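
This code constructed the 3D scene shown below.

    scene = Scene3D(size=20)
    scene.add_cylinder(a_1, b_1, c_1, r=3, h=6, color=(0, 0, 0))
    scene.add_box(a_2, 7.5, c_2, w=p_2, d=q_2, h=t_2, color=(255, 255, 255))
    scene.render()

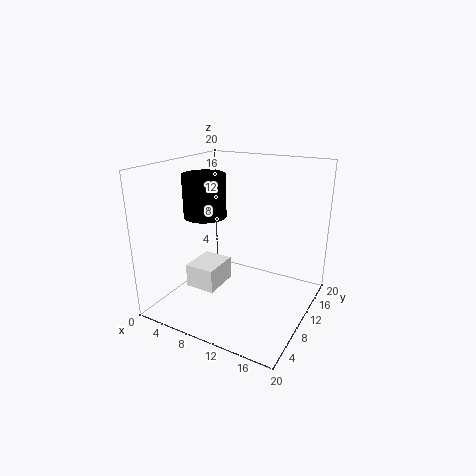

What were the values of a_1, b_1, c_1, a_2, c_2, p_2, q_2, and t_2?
a_1 = 5
b_1 = 9.5
c_1 = 12.5
a_2 = 2.5
c_2 = 1.5
p_2 = 4.5
q_2 = 5.5
t_2 = 3.5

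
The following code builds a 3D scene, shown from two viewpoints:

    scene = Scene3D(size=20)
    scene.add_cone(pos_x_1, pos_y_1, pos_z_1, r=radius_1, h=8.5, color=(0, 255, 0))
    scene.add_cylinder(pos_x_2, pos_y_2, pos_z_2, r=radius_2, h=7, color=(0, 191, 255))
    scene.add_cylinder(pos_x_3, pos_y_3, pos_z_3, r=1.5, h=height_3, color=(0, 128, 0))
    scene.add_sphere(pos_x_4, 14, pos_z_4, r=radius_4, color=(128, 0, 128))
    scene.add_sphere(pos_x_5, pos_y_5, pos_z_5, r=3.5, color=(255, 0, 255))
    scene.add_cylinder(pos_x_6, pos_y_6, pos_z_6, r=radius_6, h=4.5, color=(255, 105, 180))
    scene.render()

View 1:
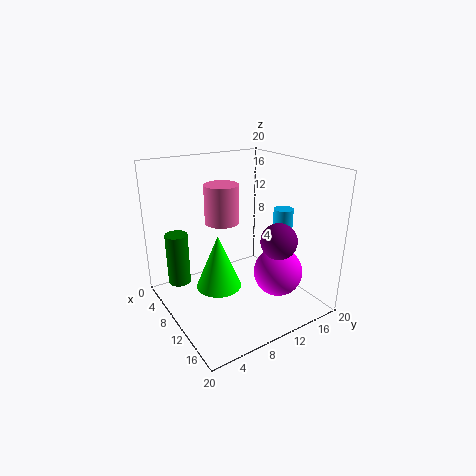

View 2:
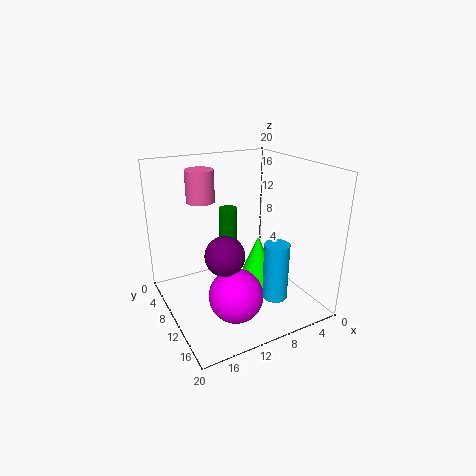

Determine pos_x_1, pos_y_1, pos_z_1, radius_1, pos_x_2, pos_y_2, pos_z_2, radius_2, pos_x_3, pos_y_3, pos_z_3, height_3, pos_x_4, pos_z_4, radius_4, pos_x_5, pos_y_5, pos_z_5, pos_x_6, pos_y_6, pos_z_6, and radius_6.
pos_x_1 = 6; pos_y_1 = 9; pos_z_1 = 0.5; radius_1 = 3.5; pos_x_2 = 9.5; pos_y_2 = 18.5; pos_z_2 = 5.5; radius_2 = 1.5; pos_x_3 = 7.5; pos_y_3 = 2; pos_z_3 = 4.5; height_3 = 7; pos_x_4 = 14; pos_z_4 = 10; radius_4 = 2.5; pos_x_5 = 13; pos_y_5 = 15; pos_z_5 = 4.5; pos_x_6 = 13.5; pos_y_6 = 5.5; pos_z_6 = 14.5; radius_6 = 2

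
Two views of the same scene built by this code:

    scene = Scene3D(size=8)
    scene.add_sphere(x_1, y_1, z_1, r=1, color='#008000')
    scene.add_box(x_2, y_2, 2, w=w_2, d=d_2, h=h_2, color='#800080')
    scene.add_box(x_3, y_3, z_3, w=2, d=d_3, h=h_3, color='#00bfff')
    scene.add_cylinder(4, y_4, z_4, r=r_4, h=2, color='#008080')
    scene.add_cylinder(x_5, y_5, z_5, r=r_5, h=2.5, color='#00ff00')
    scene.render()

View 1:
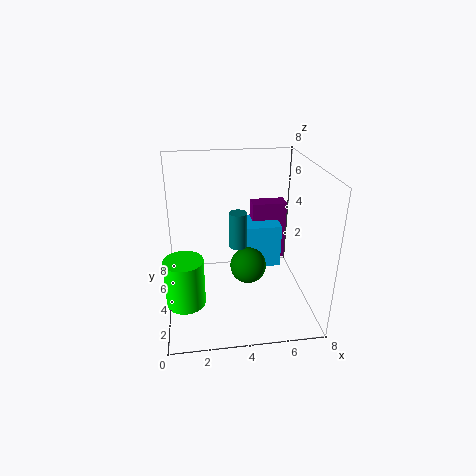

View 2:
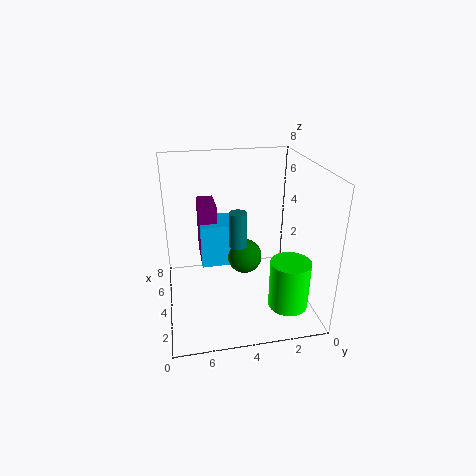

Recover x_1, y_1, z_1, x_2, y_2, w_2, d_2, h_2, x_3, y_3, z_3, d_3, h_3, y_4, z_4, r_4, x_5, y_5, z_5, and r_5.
x_1 = 4.5, y_1 = 3.5, z_1 = 2.5, x_2 = 5, y_2 = 5, w_2 = 2, d_2 = 1, h_2 = 3.5, x_3 = 4.5, y_3 = 4, z_3 = 2, d_3 = 2, h_3 = 2.5, y_4 = 4, z_4 = 3.5, r_4 = 0.5, x_5 = 1, y_5 = 2, z_5 = 1.5, r_5 = 1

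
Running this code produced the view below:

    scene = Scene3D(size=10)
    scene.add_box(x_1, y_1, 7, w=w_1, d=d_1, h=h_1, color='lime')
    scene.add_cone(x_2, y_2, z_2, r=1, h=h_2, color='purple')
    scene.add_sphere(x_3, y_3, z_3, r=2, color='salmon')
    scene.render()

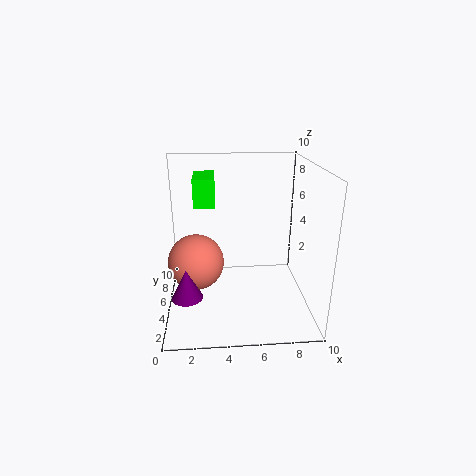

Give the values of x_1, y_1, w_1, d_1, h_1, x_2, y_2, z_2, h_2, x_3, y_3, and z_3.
x_1 = 2, y_1 = 5.5, w_1 = 1.5, d_1 = 3, h_1 = 2, x_2 = 1.5, y_2 = 2.5, z_2 = 2, h_2 = 2, x_3 = 2, y_3 = 5.5, z_3 = 3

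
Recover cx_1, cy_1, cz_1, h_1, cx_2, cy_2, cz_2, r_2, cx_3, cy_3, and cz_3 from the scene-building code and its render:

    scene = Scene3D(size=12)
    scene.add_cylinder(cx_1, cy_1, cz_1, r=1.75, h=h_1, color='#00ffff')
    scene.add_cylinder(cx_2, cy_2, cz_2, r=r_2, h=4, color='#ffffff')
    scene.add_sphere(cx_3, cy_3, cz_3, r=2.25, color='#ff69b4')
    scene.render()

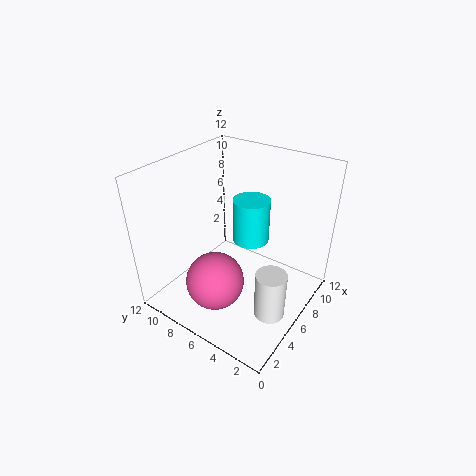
cx_1 = 10; cy_1 = 7.25; cz_1 = 3.25; h_1 = 4.25; cx_2 = 4.75; cy_2 = 2; cz_2 = 0.75; r_2 = 1.25; cx_3 = 2.5; cy_3 = 5.75; cz_3 = 4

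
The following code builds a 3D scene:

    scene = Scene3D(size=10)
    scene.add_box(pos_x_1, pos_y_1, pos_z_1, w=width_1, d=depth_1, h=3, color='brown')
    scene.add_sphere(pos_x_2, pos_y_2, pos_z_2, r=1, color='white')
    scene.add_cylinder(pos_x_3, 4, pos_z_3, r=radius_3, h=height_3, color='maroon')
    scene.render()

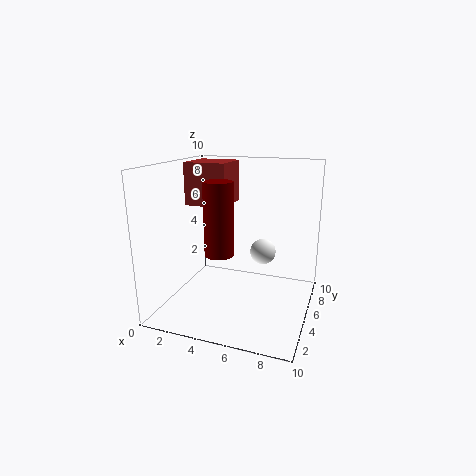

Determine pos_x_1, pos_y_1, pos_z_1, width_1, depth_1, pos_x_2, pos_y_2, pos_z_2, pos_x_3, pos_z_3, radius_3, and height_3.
pos_x_1 = 1, pos_y_1 = 5, pos_z_1 = 7, width_1 = 3, depth_1 = 3, pos_x_2 = 6, pos_y_2 = 8, pos_z_2 = 3, pos_x_3 = 4, pos_z_3 = 4, radius_3 = 1, height_3 = 5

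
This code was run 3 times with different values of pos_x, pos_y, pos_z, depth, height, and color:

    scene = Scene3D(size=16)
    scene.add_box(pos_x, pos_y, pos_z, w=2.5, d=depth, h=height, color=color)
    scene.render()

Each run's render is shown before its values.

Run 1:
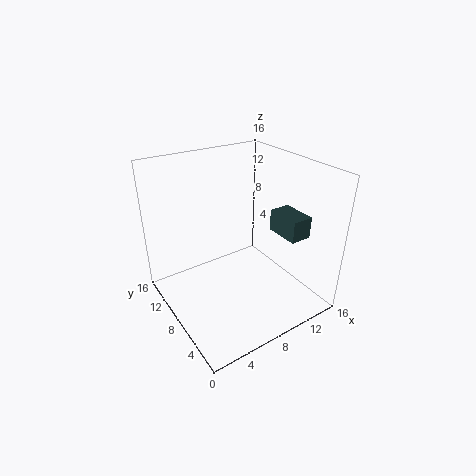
pos_x = 12.5; pos_y = 4; pos_z = 7.75; depth = 4; height = 2.5; color = 'darkslategray'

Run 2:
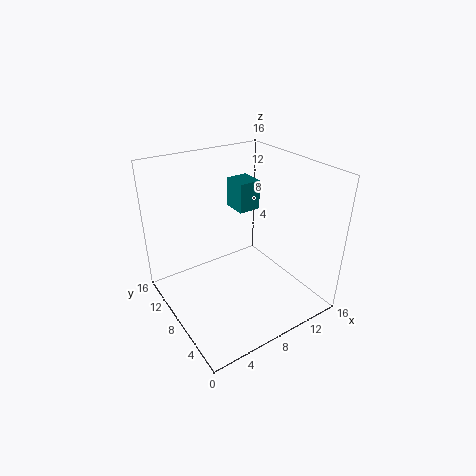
pos_x = 8.5; pos_y = 8.25; pos_z = 10.75; depth = 2.75; height = 3.25; color = 'teal'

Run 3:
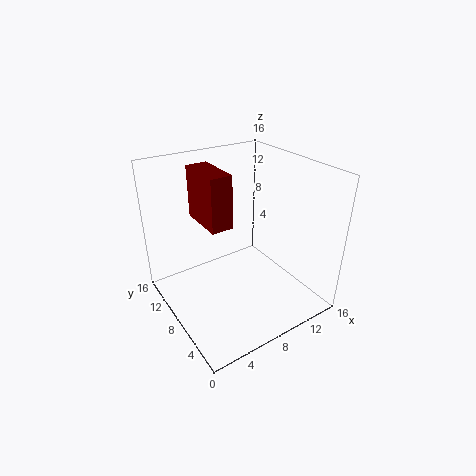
pos_x = 5; pos_y = 8.25; pos_z = 9.25; depth = 5.5; height = 6; color = 'maroon'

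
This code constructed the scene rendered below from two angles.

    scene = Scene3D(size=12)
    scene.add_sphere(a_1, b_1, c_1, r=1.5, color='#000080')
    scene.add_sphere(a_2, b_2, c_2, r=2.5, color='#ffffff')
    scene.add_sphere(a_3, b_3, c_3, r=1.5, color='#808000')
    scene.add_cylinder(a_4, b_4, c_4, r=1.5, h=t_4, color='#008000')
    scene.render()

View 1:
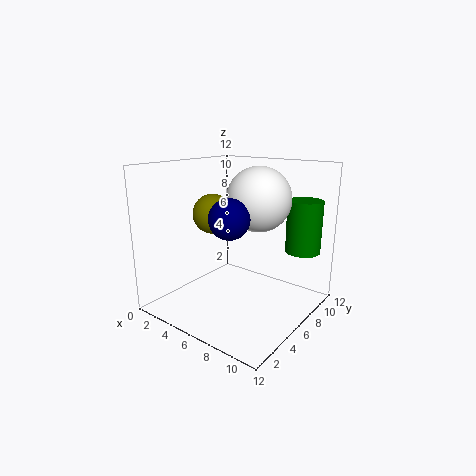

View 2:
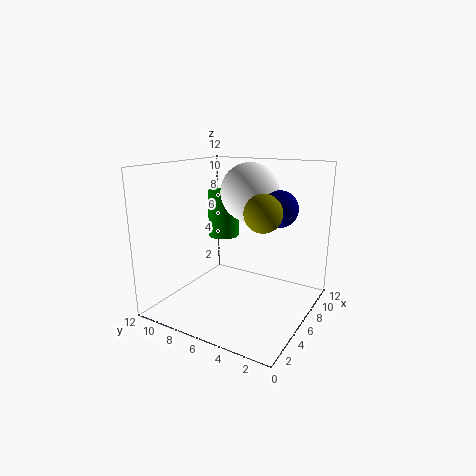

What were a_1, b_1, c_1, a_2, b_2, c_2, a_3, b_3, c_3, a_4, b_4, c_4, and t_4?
a_1 = 7.5
b_1 = 3
c_1 = 8.5
a_2 = 8
b_2 = 6
c_2 = 9.5
a_3 = 5.5
b_3 = 3.5
c_3 = 8.5
a_4 = 10
b_4 = 10
c_4 = 4.5
t_4 = 4.5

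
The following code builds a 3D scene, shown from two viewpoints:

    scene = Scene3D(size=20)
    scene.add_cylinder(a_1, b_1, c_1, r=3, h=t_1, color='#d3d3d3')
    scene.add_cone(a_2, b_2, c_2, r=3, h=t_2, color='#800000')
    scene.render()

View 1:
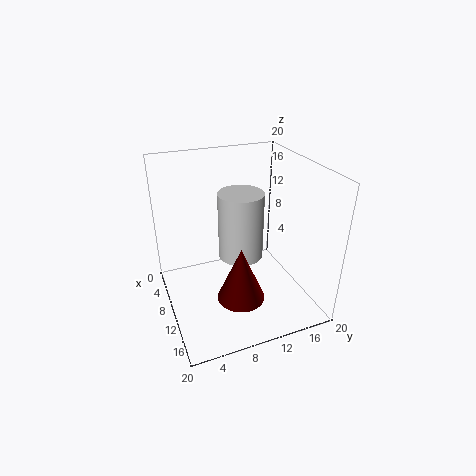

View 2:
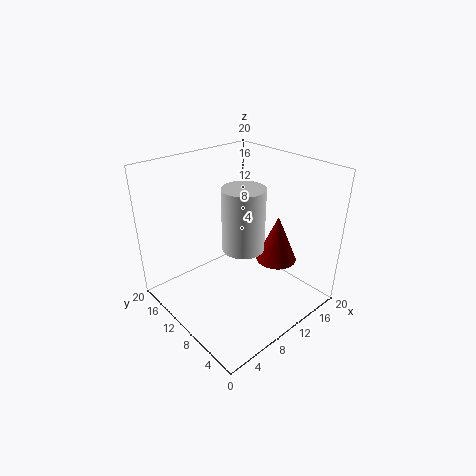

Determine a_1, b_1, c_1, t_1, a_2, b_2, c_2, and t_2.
a_1 = 11, b_1 = 10, c_1 = 8, t_1 = 9, a_2 = 16, b_2 = 8, c_2 = 5, t_2 = 7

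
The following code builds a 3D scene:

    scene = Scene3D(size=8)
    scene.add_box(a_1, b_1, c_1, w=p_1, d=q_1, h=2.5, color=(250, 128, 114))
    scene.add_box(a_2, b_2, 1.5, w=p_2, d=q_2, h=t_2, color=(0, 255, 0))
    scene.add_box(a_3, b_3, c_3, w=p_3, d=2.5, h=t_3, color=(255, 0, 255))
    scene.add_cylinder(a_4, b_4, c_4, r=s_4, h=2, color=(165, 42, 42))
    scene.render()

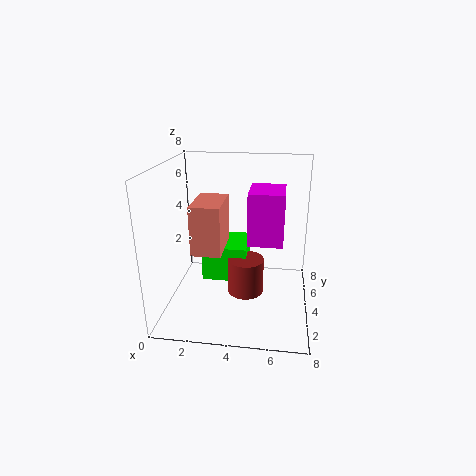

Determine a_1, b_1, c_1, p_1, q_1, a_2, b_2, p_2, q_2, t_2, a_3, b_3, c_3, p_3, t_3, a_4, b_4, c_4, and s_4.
a_1 = 2, b_1 = 1.5, c_1 = 4, p_1 = 1.5, q_1 = 2.5, a_2 = 2, b_2 = 3.5, p_2 = 2.5, q_2 = 2.5, t_2 = 2, a_3 = 4.5, b_3 = 4, c_3 = 3.5, p_3 = 2, t_3 = 3, a_4 = 4.5, b_4 = 3.5, c_4 = 1, s_4 = 1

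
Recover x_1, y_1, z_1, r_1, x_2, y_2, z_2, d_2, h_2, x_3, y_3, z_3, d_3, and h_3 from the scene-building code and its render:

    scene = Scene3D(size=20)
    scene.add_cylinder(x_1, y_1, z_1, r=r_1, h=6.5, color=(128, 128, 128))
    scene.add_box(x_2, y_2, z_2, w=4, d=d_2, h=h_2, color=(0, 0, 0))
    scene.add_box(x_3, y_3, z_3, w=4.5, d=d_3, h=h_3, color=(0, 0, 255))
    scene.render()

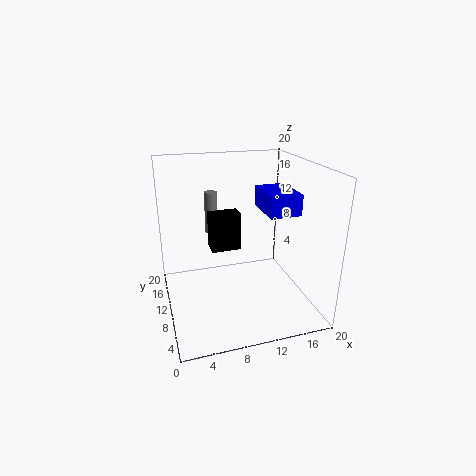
x_1 = 8, y_1 = 18, z_1 = 8, r_1 = 1, x_2 = 6, y_2 = 8.5, z_2 = 9, d_2 = 2.5, h_2 = 5, x_3 = 14, y_3 = 8, z_3 = 13, d_3 = 6.5, h_3 = 3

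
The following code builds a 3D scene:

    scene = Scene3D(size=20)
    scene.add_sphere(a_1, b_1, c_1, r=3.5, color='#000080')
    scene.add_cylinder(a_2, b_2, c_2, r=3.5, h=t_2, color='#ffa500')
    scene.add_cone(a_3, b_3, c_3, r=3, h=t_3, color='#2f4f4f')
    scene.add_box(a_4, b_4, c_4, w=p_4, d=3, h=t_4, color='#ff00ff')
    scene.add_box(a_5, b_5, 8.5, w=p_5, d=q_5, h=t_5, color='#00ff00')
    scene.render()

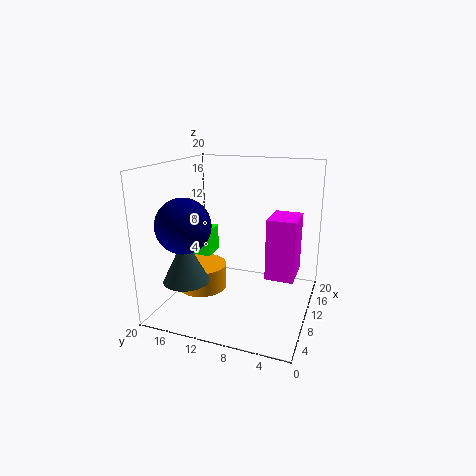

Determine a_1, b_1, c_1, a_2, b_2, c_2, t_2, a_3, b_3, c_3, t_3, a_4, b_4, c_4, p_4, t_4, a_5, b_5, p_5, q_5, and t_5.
a_1 = 4
b_1 = 15
c_1 = 13
a_2 = 8.5
b_2 = 15
c_2 = 2.5
t_2 = 3.5
a_3 = 4
b_3 = 15
c_3 = 5.5
t_3 = 6
a_4 = 0.5
b_4 = 0.5
c_4 = 9.5
p_4 = 4
t_4 = 6.5
a_5 = 6
b_5 = 12.5
p_5 = 3
q_5 = 3
t_5 = 3.5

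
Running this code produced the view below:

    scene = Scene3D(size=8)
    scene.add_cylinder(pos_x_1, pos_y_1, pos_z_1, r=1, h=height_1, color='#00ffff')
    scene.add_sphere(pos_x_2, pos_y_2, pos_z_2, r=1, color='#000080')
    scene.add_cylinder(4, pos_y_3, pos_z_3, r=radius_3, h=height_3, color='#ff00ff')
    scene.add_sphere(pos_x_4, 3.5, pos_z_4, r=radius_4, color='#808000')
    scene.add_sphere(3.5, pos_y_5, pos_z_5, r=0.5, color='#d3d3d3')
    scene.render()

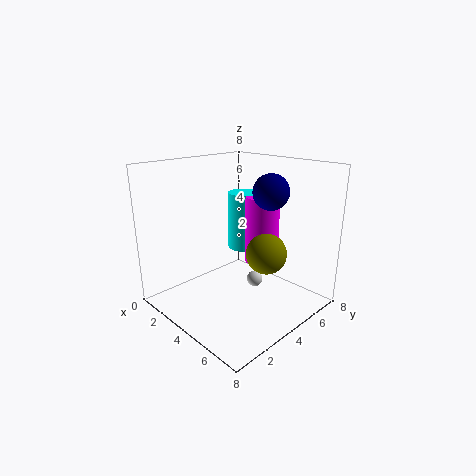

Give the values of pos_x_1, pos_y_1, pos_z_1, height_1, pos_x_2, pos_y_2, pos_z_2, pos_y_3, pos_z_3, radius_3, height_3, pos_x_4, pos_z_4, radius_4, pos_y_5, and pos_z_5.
pos_x_1 = 2.5; pos_y_1 = 6; pos_z_1 = 2.5; height_1 = 3.5; pos_x_2 = 5; pos_y_2 = 5.5; pos_z_2 = 6.5; pos_y_3 = 6; pos_z_3 = 2; radius_3 = 1; height_3 = 4; pos_x_4 = 6.5; pos_z_4 = 4; radius_4 = 1; pos_y_5 = 6; pos_z_5 = 0.5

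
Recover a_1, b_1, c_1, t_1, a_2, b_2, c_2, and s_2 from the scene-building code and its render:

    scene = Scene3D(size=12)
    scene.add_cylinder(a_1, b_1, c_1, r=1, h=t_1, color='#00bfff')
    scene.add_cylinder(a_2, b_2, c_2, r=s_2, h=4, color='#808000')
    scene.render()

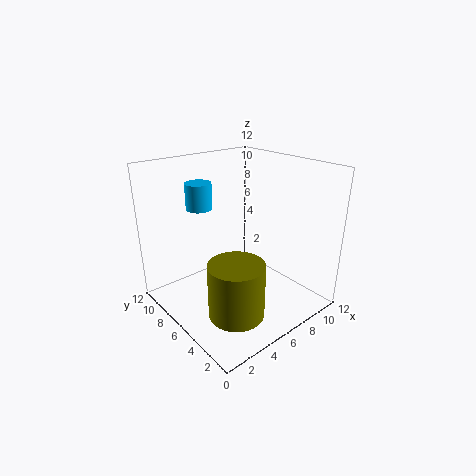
a_1 = 3; b_1 = 7; c_1 = 9; t_1 = 2; a_2 = 2.5; b_2 = 2; c_2 = 2.5; s_2 = 2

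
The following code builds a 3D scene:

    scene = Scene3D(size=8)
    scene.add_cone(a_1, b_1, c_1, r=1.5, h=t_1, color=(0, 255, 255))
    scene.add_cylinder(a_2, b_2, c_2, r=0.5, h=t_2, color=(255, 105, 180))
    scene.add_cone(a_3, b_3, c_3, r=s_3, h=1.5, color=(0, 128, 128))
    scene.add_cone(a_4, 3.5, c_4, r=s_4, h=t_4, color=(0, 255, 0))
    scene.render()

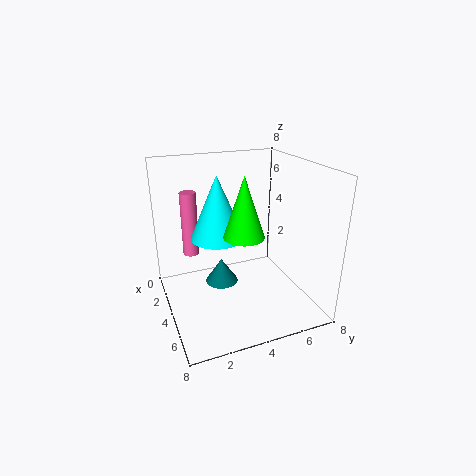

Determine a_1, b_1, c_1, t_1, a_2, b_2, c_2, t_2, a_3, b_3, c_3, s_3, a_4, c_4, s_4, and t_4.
a_1 = 3.5; b_1 = 3; c_1 = 4; t_1 = 3.5; a_2 = 1; b_2 = 2; c_2 = 2; t_2 = 4; a_3 = 2.5; b_3 = 3.5; c_3 = 0.5; s_3 = 1; a_4 = 6; c_4 = 5; s_4 = 1; t_4 = 3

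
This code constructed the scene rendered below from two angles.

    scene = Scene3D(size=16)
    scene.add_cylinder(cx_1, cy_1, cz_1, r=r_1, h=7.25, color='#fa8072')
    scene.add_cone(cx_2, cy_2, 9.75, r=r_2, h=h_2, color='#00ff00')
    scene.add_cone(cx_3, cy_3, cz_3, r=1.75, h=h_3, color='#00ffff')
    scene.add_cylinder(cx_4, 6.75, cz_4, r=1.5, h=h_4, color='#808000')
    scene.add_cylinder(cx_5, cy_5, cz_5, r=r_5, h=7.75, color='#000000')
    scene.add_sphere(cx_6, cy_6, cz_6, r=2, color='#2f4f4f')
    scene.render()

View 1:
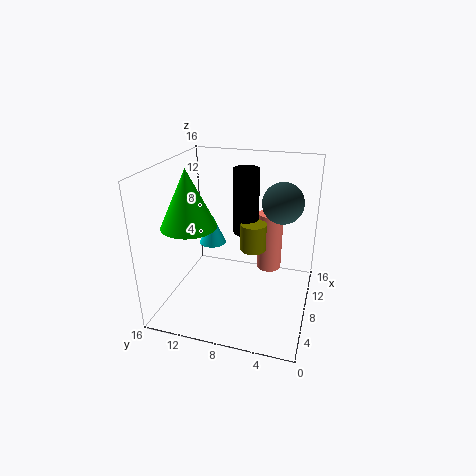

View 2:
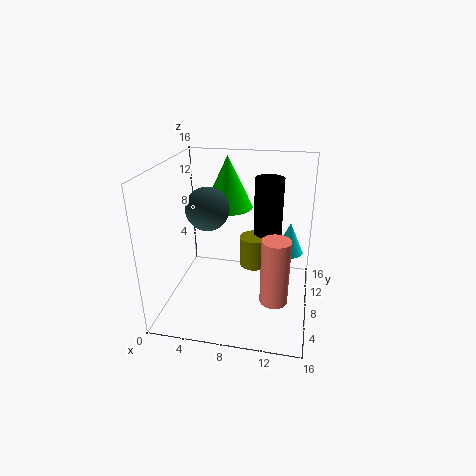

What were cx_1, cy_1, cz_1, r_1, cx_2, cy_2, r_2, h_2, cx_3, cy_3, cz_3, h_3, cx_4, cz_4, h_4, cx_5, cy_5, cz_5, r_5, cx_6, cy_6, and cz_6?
cx_1 = 12.5; cy_1 = 5.25; cz_1 = 2.25; r_1 = 1.5; cx_2 = 5.75; cy_2 = 12.75; r_2 = 3; h_2 = 6.25; cx_3 = 13.5; cy_3 = 13.25; cz_3 = 4; h_3 = 4; cx_4 = 10; cz_4 = 5.75; h_4 = 3.25; cx_5 = 11.25; cy_5 = 8; cz_5 = 7.25; r_5 = 1.5; cx_6 = 6.25; cy_6 = 3; cz_6 = 13.25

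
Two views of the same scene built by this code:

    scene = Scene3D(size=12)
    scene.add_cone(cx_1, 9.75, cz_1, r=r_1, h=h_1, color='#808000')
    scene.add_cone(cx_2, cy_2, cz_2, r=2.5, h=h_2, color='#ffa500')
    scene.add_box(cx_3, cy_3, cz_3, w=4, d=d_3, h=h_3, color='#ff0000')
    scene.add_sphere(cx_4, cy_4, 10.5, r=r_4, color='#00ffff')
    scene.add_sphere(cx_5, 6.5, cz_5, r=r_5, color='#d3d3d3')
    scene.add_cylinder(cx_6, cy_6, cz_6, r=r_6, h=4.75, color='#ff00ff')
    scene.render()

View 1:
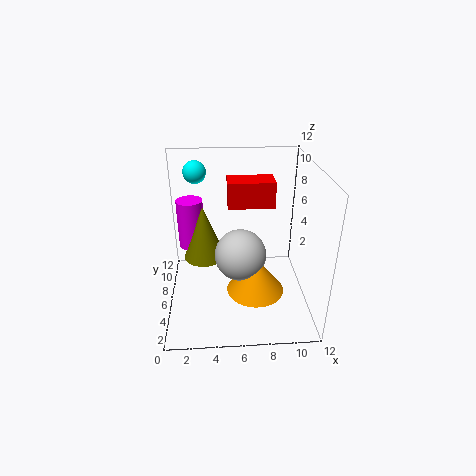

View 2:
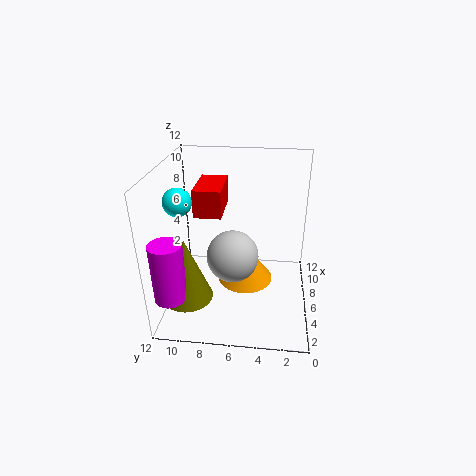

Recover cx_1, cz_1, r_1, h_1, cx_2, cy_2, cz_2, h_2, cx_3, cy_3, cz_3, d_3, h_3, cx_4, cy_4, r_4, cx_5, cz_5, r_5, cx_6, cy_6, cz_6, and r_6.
cx_1 = 3
cz_1 = 2
r_1 = 2
h_1 = 5.25
cx_2 = 7.5
cy_2 = 5.5
cz_2 = 1
h_2 = 3.25
cx_3 = 5.25
cy_3 = 7.25
cz_3 = 8
d_3 = 2.25
h_3 = 2.25
cx_4 = 2.5
cy_4 = 9.75
r_4 = 1
cx_5 = 6.25
cz_5 = 4
r_5 = 2.25
cx_6 = 1.75
cy_6 = 10.75
cz_6 = 2.75
r_6 = 1.25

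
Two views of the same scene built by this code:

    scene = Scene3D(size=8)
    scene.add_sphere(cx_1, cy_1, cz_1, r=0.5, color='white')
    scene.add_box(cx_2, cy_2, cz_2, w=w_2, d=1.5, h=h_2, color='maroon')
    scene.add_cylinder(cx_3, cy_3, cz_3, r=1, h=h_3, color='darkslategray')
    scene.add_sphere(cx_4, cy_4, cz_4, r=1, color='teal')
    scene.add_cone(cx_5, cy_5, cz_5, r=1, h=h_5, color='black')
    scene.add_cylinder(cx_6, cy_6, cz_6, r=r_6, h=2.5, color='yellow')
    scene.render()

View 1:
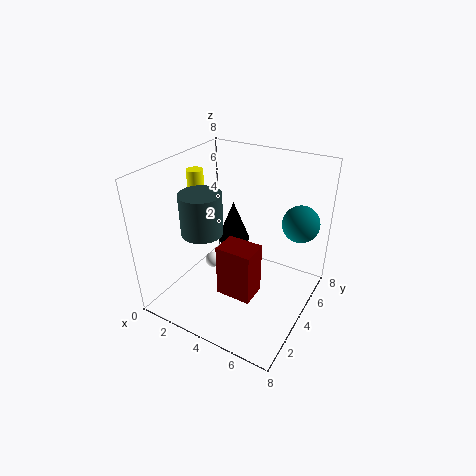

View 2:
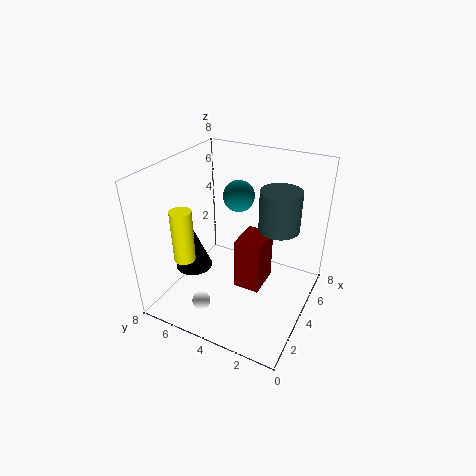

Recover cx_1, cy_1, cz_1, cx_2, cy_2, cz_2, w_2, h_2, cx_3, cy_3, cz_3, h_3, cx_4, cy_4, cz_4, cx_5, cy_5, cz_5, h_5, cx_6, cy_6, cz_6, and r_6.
cx_1 = 1.5, cy_1 = 5, cz_1 = 1, cx_2 = 3.5, cy_2 = 2.5, cz_2 = 1, w_2 = 2, h_2 = 3, cx_3 = 3.5, cy_3 = 1.5, cz_3 = 5.5, h_3 = 2, cx_4 = 7, cy_4 = 5.5, cz_4 = 5, cx_5 = 2.5, cy_5 = 6, cz_5 = 2.5, h_5 = 2.5, cx_6 = 0.5, cy_6 = 5, cz_6 = 4.5, r_6 = 0.5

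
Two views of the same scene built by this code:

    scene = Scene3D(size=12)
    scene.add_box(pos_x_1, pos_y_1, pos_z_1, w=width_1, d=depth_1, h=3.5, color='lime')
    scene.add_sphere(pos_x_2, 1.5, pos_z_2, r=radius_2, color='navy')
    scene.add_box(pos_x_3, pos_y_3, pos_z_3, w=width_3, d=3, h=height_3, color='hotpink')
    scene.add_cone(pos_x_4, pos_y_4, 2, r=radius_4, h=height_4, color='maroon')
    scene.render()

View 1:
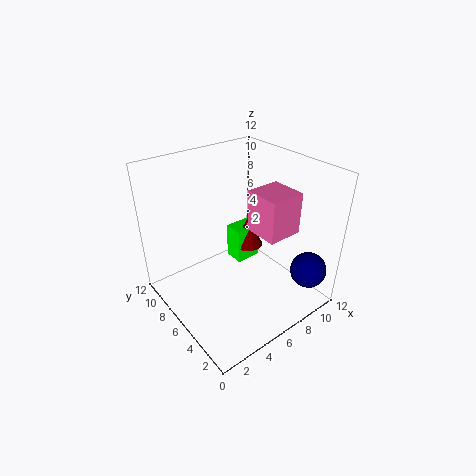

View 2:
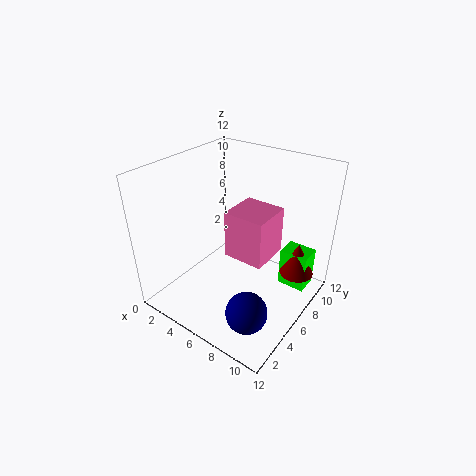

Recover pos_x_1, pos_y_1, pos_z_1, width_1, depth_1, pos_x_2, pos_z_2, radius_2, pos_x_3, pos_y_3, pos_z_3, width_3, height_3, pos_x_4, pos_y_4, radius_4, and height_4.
pos_x_1 = 8.5; pos_y_1 = 9; pos_z_1 = 0.5; width_1 = 2.5; depth_1 = 2; pos_x_2 = 10; pos_z_2 = 3.5; radius_2 = 1.5; pos_x_3 = 7; pos_y_3 = 3; pos_z_3 = 6.5; width_3 = 3; height_3 = 3.5; pos_x_4 = 10; pos_y_4 = 9.5; radius_4 = 1.5; height_4 = 3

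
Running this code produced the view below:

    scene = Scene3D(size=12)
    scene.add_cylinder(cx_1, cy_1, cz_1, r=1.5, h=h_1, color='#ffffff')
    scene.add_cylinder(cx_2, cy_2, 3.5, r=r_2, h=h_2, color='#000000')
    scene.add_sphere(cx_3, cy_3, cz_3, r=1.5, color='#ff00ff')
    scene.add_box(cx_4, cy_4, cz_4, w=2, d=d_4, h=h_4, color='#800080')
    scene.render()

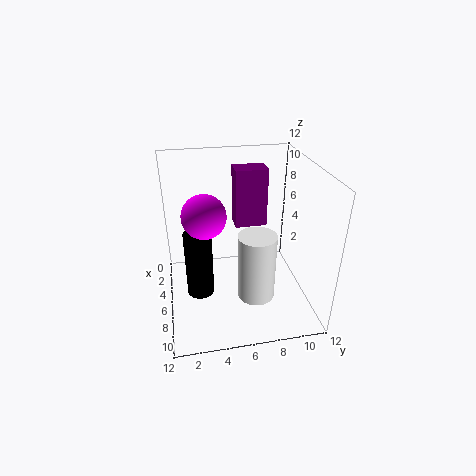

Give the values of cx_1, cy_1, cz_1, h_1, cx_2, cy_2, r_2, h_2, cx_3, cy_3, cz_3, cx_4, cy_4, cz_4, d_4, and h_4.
cx_1 = 8.5; cy_1 = 7; cz_1 = 2; h_1 = 5.5; cx_2 = 9; cy_2 = 2.5; r_2 = 1; h_2 = 5; cx_3 = 9.5; cy_3 = 3; cz_3 = 10; cx_4 = 0.5; cy_4 = 6.5; cz_4 = 5; d_4 = 3; h_4 = 5.5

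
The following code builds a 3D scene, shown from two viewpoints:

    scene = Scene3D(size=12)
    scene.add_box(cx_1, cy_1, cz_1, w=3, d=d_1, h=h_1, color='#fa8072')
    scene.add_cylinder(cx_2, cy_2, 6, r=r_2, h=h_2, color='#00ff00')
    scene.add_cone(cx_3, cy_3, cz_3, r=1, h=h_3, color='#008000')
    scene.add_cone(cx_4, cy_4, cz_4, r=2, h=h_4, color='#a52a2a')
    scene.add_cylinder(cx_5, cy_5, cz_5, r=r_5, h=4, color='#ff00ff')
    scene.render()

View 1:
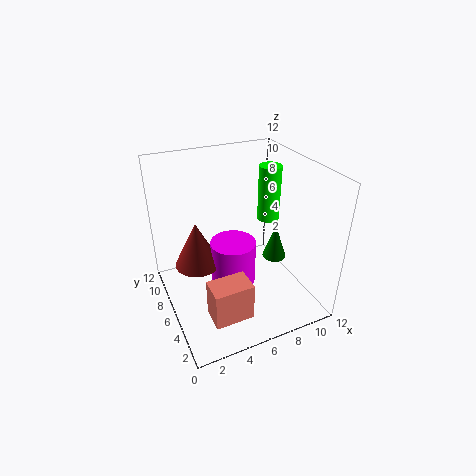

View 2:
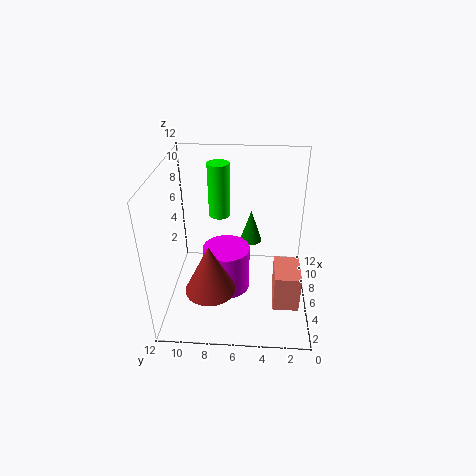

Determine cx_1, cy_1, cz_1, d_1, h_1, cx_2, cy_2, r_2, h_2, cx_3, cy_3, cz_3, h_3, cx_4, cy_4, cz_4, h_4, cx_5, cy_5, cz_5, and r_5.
cx_1 = 2; cy_1 = 1; cz_1 = 2; d_1 = 2; h_1 = 3; cx_2 = 10; cy_2 = 8; r_2 = 1; h_2 = 5; cx_3 = 9; cy_3 = 5; cz_3 = 4; h_3 = 3; cx_4 = 3; cy_4 = 8; cz_4 = 3; h_4 = 4; cx_5 = 6; cy_5 = 7; cz_5 = 1; r_5 = 2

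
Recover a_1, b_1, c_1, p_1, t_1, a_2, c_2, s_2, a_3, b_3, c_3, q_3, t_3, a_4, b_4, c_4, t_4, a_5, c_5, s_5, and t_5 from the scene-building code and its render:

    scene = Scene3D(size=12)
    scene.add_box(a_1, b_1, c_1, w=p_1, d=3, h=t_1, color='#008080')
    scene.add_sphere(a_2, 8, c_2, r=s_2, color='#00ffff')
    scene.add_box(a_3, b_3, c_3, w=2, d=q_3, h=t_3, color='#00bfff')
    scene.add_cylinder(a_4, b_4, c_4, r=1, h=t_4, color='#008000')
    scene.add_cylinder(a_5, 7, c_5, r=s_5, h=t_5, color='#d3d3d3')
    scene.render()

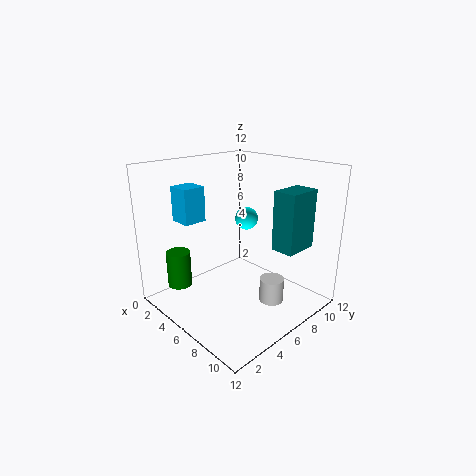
a_1 = 8
b_1 = 8
c_1 = 5
p_1 = 2
t_1 = 5
a_2 = 5
c_2 = 7
s_2 = 1
a_3 = 1
b_3 = 3
c_3 = 7
q_3 = 2
t_3 = 3
a_4 = 3
b_4 = 2
c_4 = 2
t_4 = 3
a_5 = 9
c_5 = 1
s_5 = 1
t_5 = 2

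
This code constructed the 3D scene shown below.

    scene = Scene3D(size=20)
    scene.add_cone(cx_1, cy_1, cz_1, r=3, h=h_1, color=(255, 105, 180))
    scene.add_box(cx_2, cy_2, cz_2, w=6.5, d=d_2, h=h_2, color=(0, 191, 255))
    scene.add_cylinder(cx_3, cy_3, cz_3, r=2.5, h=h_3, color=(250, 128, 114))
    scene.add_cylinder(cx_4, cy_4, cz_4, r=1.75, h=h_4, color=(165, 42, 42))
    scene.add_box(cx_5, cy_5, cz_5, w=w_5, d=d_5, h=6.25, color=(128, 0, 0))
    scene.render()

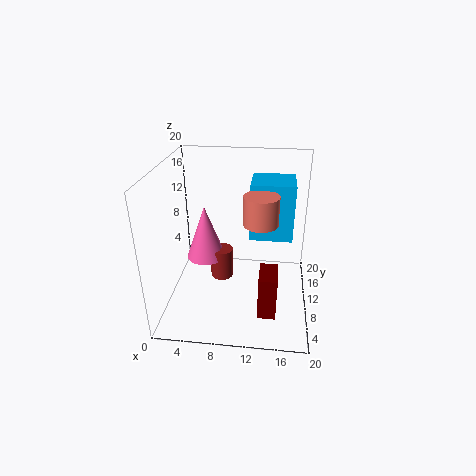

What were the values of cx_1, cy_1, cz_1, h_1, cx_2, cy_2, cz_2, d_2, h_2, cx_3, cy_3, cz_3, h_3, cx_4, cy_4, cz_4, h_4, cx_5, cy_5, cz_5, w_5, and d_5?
cx_1 = 4.5
cy_1 = 13.75
cz_1 = 4.5
h_1 = 8.25
cx_2 = 11.25
cy_2 = 14
cz_2 = 7.5
d_2 = 6
h_2 = 8.75
cx_3 = 13
cy_3 = 12
cz_3 = 11.25
h_3 = 4.25
cx_4 = 7
cy_4 = 13.5
cz_4 = 1.25
h_4 = 4.75
cx_5 = 13.25
cy_5 = 4.75
cz_5 = 0.5
w_5 = 2.5
d_5 = 4.25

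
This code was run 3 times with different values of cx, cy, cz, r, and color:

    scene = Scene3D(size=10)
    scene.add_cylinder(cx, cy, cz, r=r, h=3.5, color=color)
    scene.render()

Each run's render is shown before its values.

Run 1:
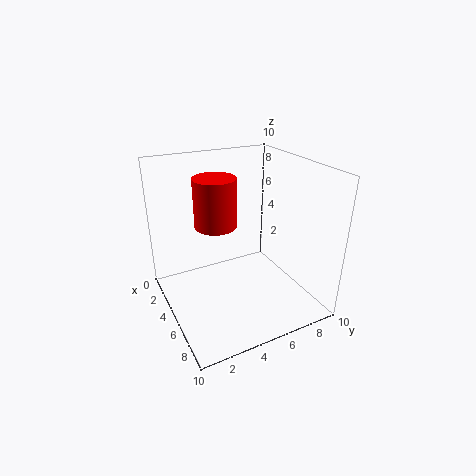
cx = 3.5, cy = 4, cz = 5.5, r = 1.5, color = 'red'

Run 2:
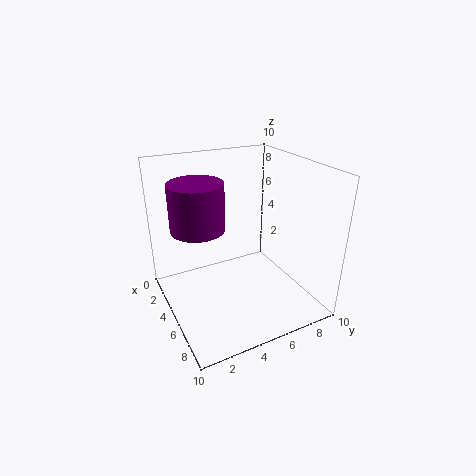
cx = 2.5, cy = 3, cz = 5, r = 2, color = 'purple'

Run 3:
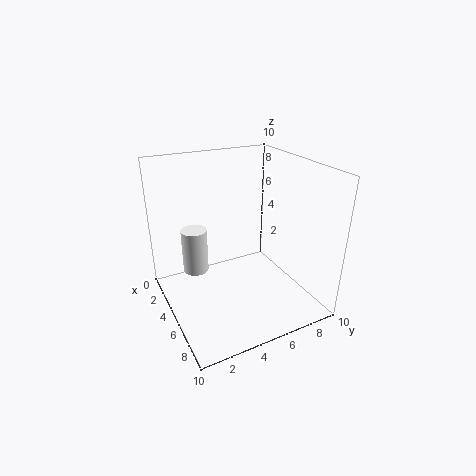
cx = 1.5, cy = 3, cz = 1, r = 1, color = 'white'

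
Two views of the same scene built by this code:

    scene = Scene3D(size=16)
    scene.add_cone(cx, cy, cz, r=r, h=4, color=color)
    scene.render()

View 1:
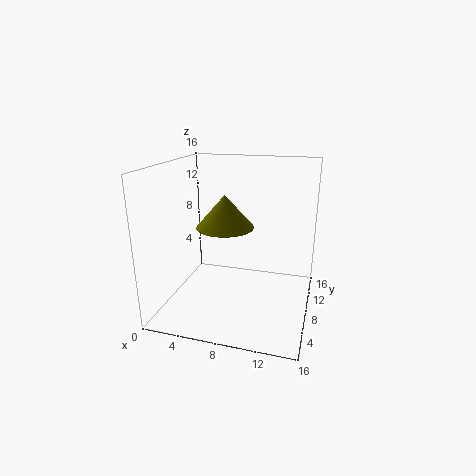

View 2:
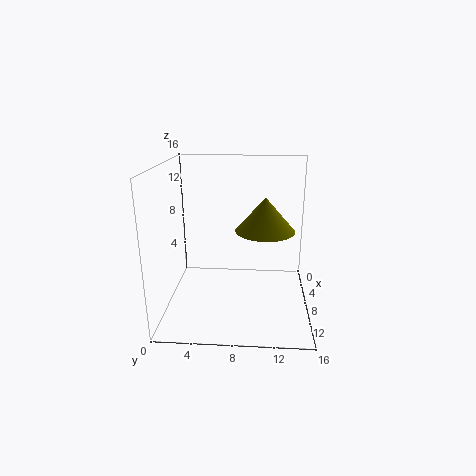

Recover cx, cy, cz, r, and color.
cx = 5.5, cy = 11, cz = 8, r = 3.5, color = 'olive'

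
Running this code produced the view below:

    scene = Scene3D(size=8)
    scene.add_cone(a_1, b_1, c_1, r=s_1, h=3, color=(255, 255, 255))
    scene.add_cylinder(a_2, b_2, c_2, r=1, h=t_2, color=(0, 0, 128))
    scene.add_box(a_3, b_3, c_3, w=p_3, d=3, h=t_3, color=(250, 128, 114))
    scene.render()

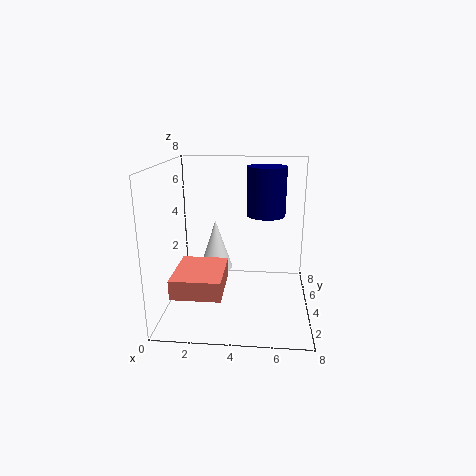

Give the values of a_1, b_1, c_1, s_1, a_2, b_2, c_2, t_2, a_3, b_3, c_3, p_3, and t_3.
a_1 = 2.5, b_1 = 5.5, c_1 = 1.5, s_1 = 1, a_2 = 5.5, b_2 = 3.5, c_2 = 5.5, t_2 = 2.5, a_3 = 1, b_3 = 0.5, c_3 = 2, p_3 = 2.5, t_3 = 1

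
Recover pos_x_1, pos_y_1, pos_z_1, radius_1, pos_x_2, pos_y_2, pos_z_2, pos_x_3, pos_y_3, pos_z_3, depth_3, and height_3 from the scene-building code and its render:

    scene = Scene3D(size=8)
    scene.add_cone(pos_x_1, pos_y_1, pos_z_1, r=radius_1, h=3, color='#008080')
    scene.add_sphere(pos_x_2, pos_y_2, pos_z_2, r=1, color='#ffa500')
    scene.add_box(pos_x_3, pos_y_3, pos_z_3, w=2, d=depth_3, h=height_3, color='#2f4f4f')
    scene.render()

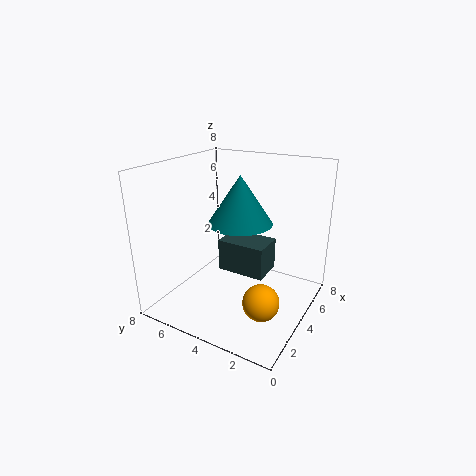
pos_x_1 = 6; pos_y_1 = 5; pos_z_1 = 4; radius_1 = 2; pos_x_2 = 3; pos_y_2 = 2; pos_z_2 = 1; pos_x_3 = 5; pos_y_3 = 3; pos_z_3 = 1; depth_3 = 3; height_3 = 2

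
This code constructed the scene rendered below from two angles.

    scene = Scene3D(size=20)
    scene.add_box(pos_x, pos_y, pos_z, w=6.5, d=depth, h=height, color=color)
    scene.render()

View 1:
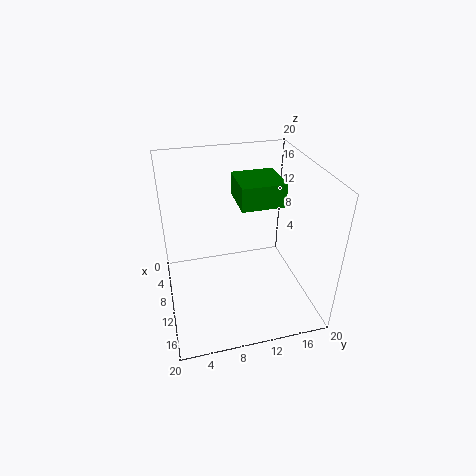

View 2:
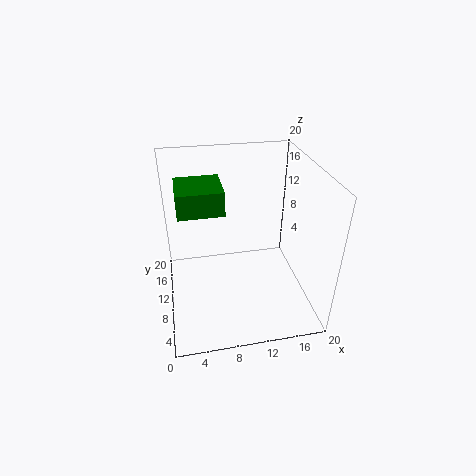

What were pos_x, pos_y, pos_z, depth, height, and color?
pos_x = 2
pos_y = 11
pos_z = 13
depth = 6.5
height = 3.5
color = 'green'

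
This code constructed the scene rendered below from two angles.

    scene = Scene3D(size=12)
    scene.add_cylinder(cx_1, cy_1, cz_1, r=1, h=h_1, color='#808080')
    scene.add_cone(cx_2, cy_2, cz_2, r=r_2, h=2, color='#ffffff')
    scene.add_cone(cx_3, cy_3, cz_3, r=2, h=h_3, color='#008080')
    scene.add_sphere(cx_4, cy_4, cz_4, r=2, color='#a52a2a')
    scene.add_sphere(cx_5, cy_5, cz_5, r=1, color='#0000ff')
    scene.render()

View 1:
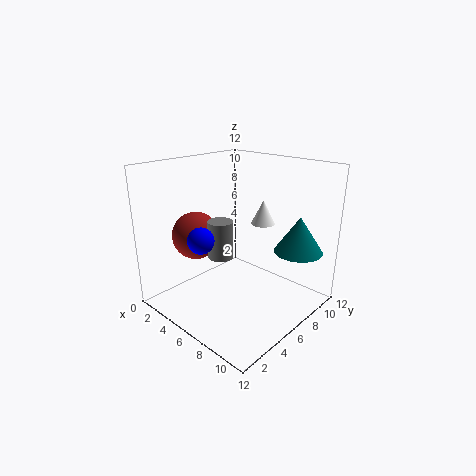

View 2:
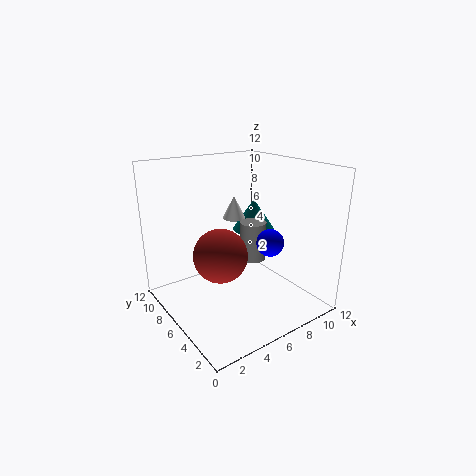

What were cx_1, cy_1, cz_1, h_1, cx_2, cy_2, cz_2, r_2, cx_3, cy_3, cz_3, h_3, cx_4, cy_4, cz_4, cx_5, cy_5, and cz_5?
cx_1 = 6; cy_1 = 4; cz_1 = 5; h_1 = 3; cx_2 = 7; cy_2 = 8; cz_2 = 7; r_2 = 1; cx_3 = 10; cy_3 = 9; cz_3 = 5; h_3 = 3; cx_4 = 3; cy_4 = 4; cz_4 = 6; cx_5 = 6; cy_5 = 2; cz_5 = 7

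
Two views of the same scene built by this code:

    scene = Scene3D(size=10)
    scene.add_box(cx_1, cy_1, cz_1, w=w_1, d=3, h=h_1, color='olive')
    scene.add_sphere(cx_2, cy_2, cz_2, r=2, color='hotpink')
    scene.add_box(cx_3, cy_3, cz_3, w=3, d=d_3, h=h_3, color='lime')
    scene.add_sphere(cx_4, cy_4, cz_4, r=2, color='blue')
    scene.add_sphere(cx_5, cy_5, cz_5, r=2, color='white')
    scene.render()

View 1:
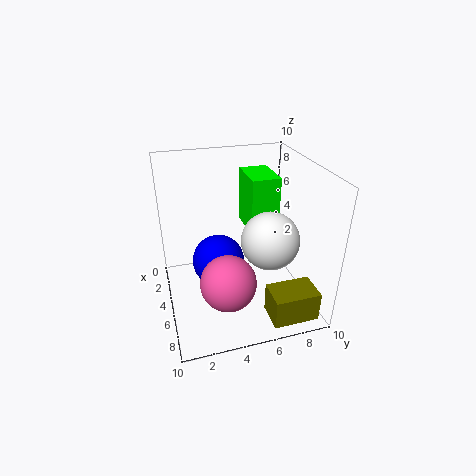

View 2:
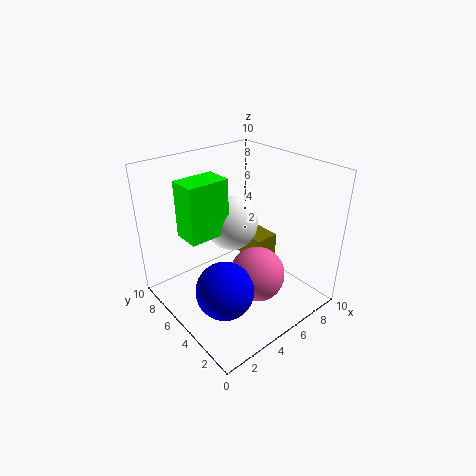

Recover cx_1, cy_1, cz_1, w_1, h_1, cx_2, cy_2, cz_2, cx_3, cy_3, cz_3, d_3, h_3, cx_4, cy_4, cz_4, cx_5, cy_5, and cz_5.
cx_1 = 8
cy_1 = 6
cz_1 = 1
w_1 = 2
h_1 = 2
cx_2 = 6
cy_2 = 4
cz_2 = 2
cx_3 = 2
cy_3 = 6
cz_3 = 5
d_3 = 2
h_3 = 4
cx_4 = 3
cy_4 = 4
cz_4 = 2
cx_5 = 6
cy_5 = 7
cz_5 = 5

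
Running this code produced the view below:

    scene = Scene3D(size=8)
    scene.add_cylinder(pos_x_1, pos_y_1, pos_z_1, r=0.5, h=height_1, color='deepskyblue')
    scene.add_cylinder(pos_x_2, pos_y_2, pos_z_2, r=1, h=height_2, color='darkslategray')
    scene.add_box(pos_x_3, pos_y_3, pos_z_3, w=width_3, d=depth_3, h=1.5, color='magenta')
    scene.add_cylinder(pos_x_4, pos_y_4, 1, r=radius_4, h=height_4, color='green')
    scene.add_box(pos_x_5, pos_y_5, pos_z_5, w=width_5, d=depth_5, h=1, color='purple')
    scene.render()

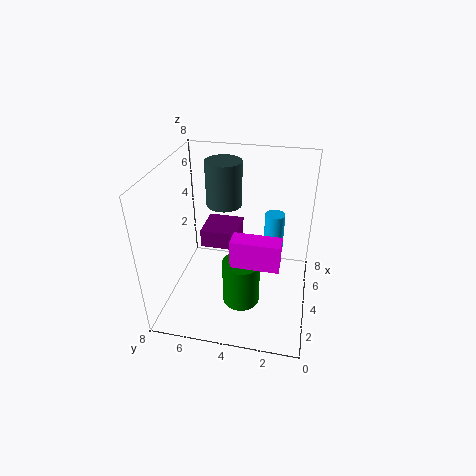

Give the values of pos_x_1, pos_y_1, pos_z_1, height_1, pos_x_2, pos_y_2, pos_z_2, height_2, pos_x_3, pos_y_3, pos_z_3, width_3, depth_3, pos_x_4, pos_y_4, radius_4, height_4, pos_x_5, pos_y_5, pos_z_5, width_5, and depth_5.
pos_x_1 = 3.5; pos_y_1 = 2; pos_z_1 = 4; height_1 = 2; pos_x_2 = 5; pos_y_2 = 5; pos_z_2 = 5.5; height_2 = 2.5; pos_x_3 = 2; pos_y_3 = 1.5; pos_z_3 = 3.5; width_3 = 1; depth_3 = 2.5; pos_x_4 = 2.5; pos_y_4 = 3.5; radius_4 = 1; height_4 = 2.5; pos_x_5 = 3.5; pos_y_5 = 4; pos_z_5 = 3.5; width_5 = 2; depth_5 = 2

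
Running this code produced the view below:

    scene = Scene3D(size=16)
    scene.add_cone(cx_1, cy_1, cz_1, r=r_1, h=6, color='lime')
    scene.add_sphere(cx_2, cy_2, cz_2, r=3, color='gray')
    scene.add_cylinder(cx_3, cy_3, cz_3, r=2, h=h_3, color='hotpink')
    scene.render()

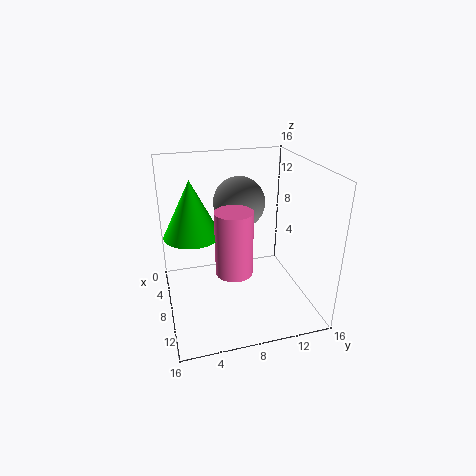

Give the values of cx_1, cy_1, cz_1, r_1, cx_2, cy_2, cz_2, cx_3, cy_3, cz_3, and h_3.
cx_1 = 8
cy_1 = 3
cz_1 = 9
r_1 = 3
cx_2 = 5
cy_2 = 9
cz_2 = 11
cx_3 = 10
cy_3 = 7
cz_3 = 5
h_3 = 7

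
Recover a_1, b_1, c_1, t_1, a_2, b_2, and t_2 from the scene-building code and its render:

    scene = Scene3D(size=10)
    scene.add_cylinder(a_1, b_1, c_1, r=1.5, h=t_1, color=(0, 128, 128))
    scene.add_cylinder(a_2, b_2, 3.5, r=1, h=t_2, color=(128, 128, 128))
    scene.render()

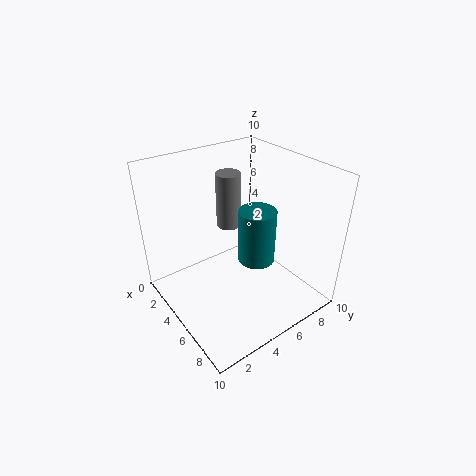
a_1 = 3.5, b_1 = 8, c_1 = 1, t_1 = 4.5, a_2 = 1, b_2 = 7, t_2 = 4.5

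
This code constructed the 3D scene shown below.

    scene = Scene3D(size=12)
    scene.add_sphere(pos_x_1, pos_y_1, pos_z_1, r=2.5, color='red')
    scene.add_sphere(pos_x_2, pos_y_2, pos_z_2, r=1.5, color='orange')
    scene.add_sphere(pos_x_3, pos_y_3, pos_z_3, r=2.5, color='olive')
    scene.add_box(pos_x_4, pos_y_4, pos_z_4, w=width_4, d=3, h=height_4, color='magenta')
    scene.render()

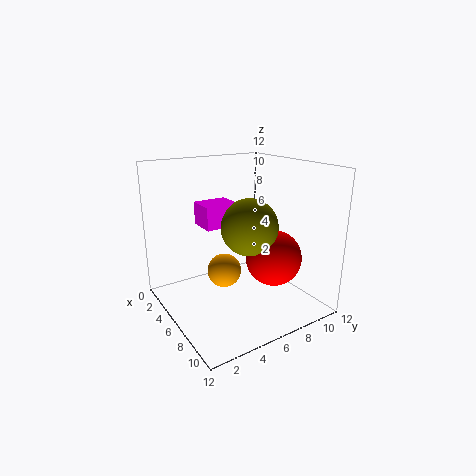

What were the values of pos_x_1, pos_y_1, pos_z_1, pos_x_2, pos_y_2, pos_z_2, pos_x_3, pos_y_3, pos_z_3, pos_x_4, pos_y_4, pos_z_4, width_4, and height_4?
pos_x_1 = 6.5, pos_y_1 = 9.5, pos_z_1 = 3.5, pos_x_2 = 4.5, pos_y_2 = 5.5, pos_z_2 = 2.5, pos_x_3 = 5.5, pos_y_3 = 7.5, pos_z_3 = 6.5, pos_x_4 = 2, pos_y_4 = 4, pos_z_4 = 6.5, width_4 = 2.5, height_4 = 2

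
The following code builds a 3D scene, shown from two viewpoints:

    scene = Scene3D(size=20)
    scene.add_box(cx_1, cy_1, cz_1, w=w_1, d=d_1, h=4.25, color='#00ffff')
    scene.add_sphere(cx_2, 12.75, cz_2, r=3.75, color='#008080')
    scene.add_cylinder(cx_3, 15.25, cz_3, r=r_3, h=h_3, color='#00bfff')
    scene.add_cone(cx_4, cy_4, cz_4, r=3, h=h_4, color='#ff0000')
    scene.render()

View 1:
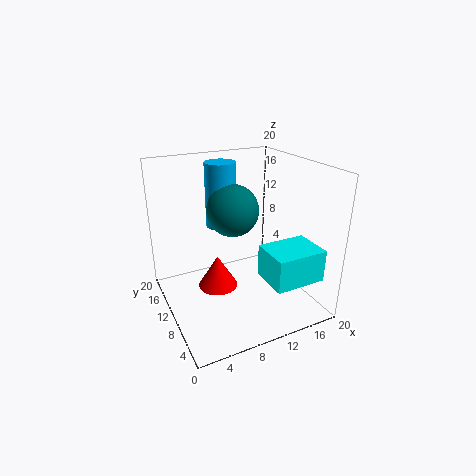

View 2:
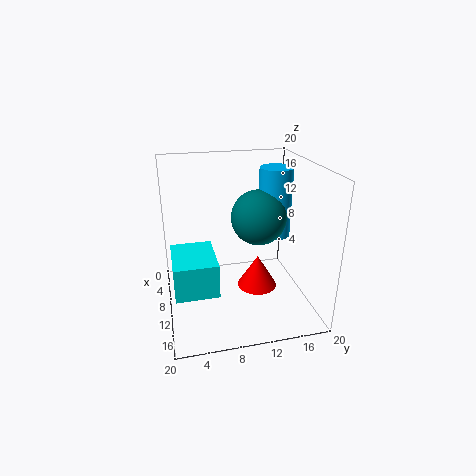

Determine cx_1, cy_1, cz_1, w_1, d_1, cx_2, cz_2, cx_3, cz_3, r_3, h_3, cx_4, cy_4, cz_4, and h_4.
cx_1 = 11
cy_1 = 0.75
cz_1 = 6.25
w_1 = 6.75
d_1 = 5.25
cx_2 = 10.5
cz_2 = 13
cx_3 = 9.75
cz_3 = 10
r_3 = 2.25
h_3 = 9.5
cx_4 = 8.25
cy_4 = 13.5
cz_4 = 0.75
h_4 = 5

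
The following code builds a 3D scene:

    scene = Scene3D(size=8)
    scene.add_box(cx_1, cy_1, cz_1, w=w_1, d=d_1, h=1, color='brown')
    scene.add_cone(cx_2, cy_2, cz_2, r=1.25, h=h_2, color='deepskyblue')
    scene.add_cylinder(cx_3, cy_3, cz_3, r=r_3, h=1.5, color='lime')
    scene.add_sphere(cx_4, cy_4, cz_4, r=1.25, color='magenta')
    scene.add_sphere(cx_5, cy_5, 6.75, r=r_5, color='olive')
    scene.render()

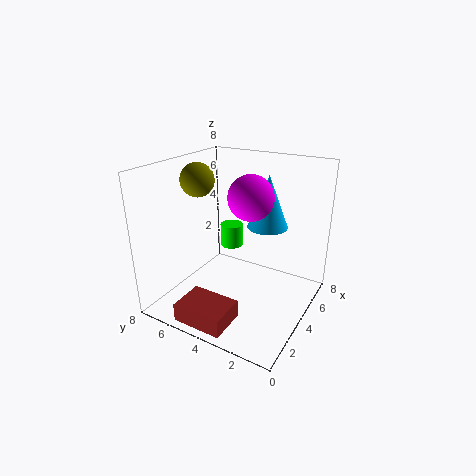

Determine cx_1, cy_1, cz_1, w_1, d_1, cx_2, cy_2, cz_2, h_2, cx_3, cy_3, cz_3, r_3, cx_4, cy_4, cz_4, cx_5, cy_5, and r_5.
cx_1 = 0.25; cy_1 = 3; cz_1 = 0.25; w_1 = 2; d_1 = 2.75; cx_2 = 6.75; cy_2 = 3.5; cz_2 = 3.75; h_2 = 3.25; cx_3 = 7; cy_3 = 6.25; cz_3 = 1.75; r_3 = 0.75; cx_4 = 4.5; cy_4 = 3.5; cz_4 = 6.25; cx_5 = 4.5; cy_5 = 7; r_5 = 1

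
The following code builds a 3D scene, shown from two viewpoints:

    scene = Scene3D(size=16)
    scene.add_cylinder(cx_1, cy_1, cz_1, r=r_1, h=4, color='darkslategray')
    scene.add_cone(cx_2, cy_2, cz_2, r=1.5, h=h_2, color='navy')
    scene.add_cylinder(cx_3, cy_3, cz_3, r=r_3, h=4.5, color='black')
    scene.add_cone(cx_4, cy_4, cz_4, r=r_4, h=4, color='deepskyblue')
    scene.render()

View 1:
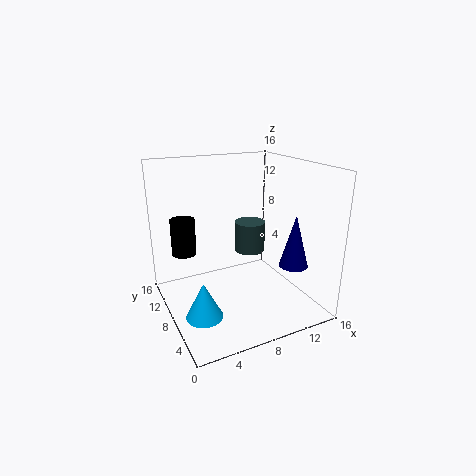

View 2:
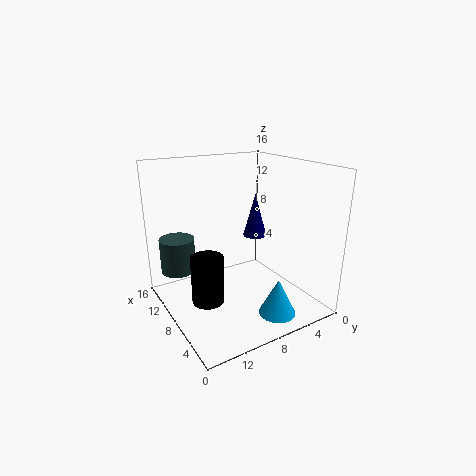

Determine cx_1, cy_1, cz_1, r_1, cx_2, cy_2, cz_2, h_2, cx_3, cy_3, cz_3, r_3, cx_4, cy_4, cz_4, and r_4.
cx_1 = 12.5; cy_1 = 13.5; cz_1 = 3.5; r_1 = 2; cx_2 = 12; cy_2 = 3; cz_2 = 6; h_2 = 5.5; cx_3 = 3.5; cy_3 = 14; cz_3 = 4.5; r_3 = 1.5; cx_4 = 3; cy_4 = 6; cz_4 = 0.5; r_4 = 2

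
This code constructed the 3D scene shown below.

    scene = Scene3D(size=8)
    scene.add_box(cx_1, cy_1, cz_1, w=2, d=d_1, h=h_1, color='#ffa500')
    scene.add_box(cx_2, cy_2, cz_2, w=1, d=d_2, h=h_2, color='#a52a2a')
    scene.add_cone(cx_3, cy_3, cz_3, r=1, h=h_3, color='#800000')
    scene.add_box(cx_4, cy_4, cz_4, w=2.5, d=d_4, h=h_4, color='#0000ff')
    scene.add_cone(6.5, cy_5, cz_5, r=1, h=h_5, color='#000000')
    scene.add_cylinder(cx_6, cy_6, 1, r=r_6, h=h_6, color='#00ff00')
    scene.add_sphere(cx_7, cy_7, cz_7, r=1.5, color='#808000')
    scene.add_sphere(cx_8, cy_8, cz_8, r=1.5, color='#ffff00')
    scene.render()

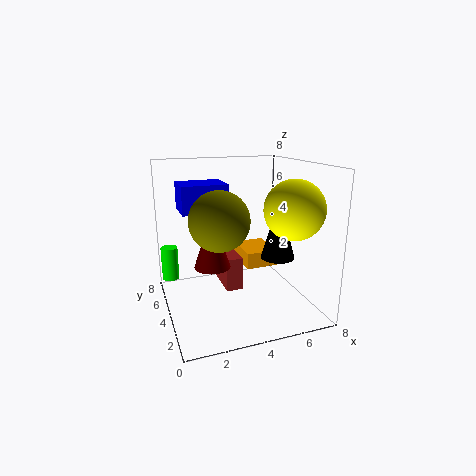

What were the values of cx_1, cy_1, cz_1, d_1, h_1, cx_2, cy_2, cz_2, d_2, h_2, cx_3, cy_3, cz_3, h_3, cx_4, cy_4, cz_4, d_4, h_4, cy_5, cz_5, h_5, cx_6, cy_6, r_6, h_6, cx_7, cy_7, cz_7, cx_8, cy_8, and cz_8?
cx_1 = 5
cy_1 = 5
cz_1 = 1.5
d_1 = 2.5
h_1 = 1
cx_2 = 3.5
cy_2 = 4.5
cz_2 = 0.5
d_2 = 2.5
h_2 = 2
cx_3 = 2.5
cy_3 = 4
cz_3 = 2.5
h_3 = 3
cx_4 = 1
cy_4 = 4
cz_4 = 5.5
d_4 = 2
h_4 = 1.5
cy_5 = 4
cz_5 = 2.5
h_5 = 3.5
cx_6 = 0.5
cy_6 = 6.5
r_6 = 0.5
h_6 = 2
cx_7 = 2.5
cy_7 = 2.5
cz_7 = 5.5
cx_8 = 6
cy_8 = 1.5
cz_8 = 6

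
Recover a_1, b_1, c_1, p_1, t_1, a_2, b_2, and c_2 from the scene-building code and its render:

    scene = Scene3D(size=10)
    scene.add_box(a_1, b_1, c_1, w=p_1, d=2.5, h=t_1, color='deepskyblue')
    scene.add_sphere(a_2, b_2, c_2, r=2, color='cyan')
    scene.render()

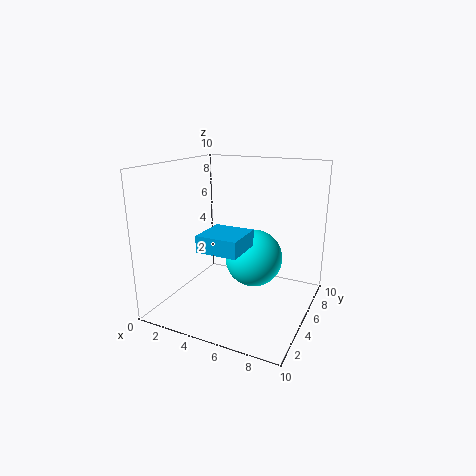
a_1 = 4.5, b_1 = 0.5, c_1 = 5.5, p_1 = 2.5, t_1 = 1, a_2 = 6, b_2 = 5.5, c_2 = 3.5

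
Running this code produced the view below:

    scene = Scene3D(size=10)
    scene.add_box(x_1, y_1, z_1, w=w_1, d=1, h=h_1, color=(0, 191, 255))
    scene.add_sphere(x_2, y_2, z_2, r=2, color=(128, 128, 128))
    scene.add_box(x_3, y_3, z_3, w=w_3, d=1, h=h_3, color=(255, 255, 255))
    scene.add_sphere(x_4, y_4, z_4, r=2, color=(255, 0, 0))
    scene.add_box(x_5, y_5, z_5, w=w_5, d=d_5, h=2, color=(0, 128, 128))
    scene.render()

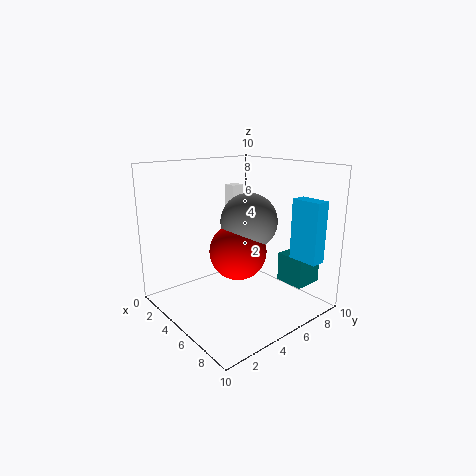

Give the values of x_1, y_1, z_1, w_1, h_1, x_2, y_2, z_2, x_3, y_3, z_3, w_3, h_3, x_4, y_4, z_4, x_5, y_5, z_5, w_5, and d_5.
x_1 = 8
y_1 = 7
z_1 = 4
w_1 = 2
h_1 = 4
x_2 = 5
y_2 = 6
z_2 = 6
x_3 = 1
y_3 = 7
z_3 = 6
w_3 = 1
h_3 = 2
x_4 = 5
y_4 = 5
z_4 = 4
x_5 = 7
y_5 = 7
z_5 = 2
w_5 = 2
d_5 = 2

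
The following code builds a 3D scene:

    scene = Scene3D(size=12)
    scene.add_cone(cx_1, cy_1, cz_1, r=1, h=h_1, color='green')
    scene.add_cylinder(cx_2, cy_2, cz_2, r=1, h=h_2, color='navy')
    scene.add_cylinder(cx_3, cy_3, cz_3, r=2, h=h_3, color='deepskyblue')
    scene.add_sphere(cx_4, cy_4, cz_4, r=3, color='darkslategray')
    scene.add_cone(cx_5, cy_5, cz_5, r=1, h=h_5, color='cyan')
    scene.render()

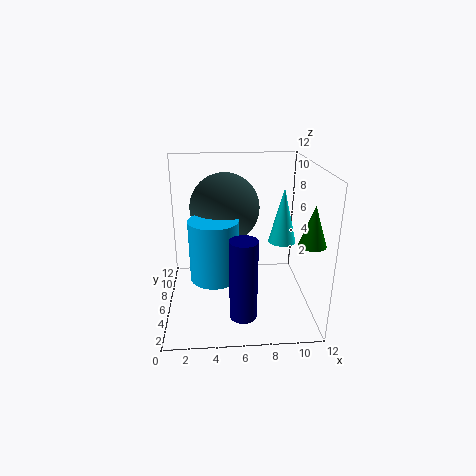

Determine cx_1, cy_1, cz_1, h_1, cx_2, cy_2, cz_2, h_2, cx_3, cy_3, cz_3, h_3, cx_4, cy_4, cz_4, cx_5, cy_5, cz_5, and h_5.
cx_1 = 11
cy_1 = 2
cz_1 = 7
h_1 = 3
cx_2 = 6
cy_2 = 1
cz_2 = 2
h_2 = 6
cx_3 = 4
cy_3 = 5
cz_3 = 3
h_3 = 5
cx_4 = 5
cy_4 = 8
cz_4 = 8
cx_5 = 9
cy_5 = 3
cz_5 = 7
h_5 = 4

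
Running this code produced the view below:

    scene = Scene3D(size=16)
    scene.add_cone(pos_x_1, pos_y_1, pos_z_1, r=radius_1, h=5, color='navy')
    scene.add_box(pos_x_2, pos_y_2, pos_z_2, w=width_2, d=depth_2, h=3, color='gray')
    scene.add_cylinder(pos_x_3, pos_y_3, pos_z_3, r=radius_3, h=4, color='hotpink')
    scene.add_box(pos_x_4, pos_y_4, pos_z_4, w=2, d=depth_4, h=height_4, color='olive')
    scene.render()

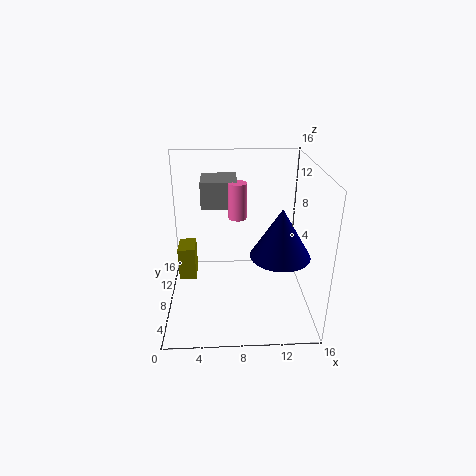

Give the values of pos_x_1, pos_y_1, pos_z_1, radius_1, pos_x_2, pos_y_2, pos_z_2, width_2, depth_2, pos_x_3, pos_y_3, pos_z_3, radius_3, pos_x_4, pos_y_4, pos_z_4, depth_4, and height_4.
pos_x_1 = 12
pos_y_1 = 4
pos_z_1 = 8
radius_1 = 3
pos_x_2 = 4
pos_y_2 = 9
pos_z_2 = 11
width_2 = 4
depth_2 = 4
pos_x_3 = 8
pos_y_3 = 9
pos_z_3 = 10
radius_3 = 1
pos_x_4 = 1
pos_y_4 = 9
pos_z_4 = 2
depth_4 = 3
height_4 = 4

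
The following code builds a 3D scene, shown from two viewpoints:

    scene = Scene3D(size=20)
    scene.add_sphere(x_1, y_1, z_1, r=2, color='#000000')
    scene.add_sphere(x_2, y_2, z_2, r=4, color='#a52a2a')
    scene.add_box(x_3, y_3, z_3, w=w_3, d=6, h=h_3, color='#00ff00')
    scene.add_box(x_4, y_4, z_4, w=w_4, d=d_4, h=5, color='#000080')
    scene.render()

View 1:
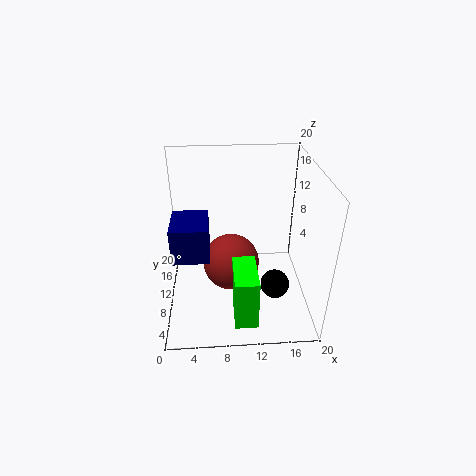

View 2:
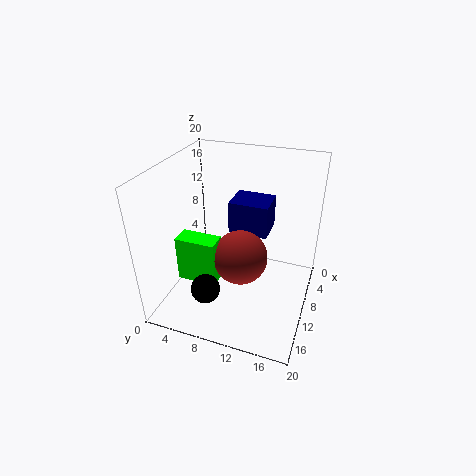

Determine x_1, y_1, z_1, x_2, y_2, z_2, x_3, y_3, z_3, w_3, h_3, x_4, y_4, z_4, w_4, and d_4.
x_1 = 15; y_1 = 7; z_1 = 4; x_2 = 9; y_2 = 10; z_2 = 6; x_3 = 9; y_3 = 1; z_3 = 2; w_3 = 3; h_3 = 7; x_4 = 1; y_4 = 7; z_4 = 8; w_4 = 5; d_4 = 6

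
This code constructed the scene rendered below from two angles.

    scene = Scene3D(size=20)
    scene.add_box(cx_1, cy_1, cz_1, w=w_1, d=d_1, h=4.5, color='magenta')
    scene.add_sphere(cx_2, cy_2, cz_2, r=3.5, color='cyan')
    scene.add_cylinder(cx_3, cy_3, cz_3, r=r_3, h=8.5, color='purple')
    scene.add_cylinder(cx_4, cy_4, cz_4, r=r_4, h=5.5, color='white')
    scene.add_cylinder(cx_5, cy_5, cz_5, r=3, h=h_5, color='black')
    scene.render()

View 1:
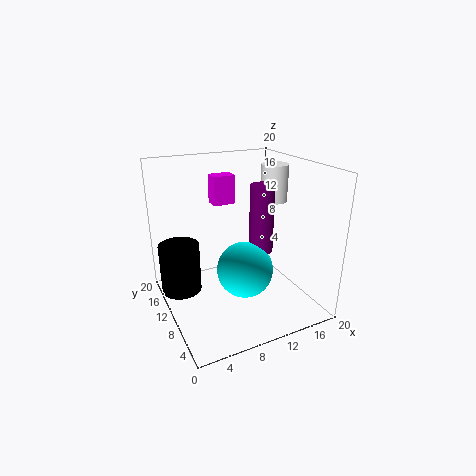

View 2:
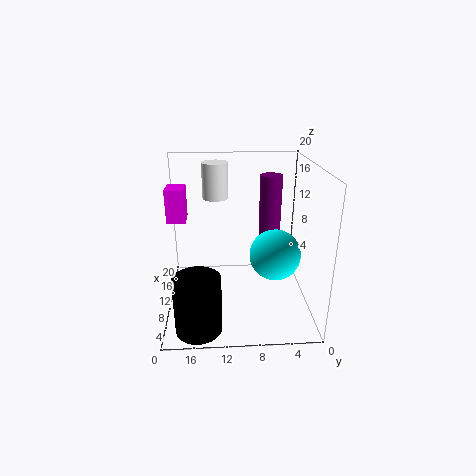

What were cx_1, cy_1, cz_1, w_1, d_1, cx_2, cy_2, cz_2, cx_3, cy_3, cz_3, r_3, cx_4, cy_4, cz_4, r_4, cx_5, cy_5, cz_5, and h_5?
cx_1 = 9.5, cy_1 = 17, cz_1 = 12.5, w_1 = 3.5, d_1 = 2.5, cx_2 = 8.5, cy_2 = 5, cz_2 = 8, cx_3 = 11, cy_3 = 5.5, cz_3 = 10, r_3 = 1.5, cx_4 = 17.5, cy_4 = 13, cz_4 = 13.5, r_4 = 2, cx_5 = 3, cy_5 = 15.5, cz_5 = 0.5, h_5 = 7.5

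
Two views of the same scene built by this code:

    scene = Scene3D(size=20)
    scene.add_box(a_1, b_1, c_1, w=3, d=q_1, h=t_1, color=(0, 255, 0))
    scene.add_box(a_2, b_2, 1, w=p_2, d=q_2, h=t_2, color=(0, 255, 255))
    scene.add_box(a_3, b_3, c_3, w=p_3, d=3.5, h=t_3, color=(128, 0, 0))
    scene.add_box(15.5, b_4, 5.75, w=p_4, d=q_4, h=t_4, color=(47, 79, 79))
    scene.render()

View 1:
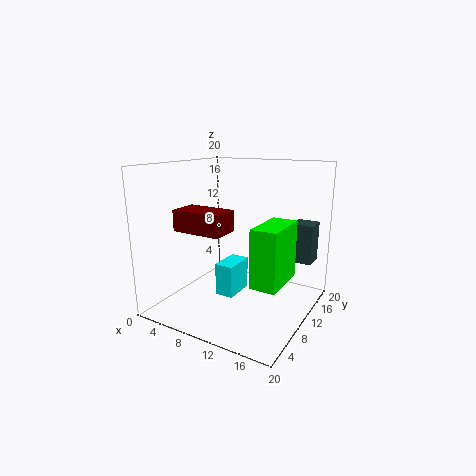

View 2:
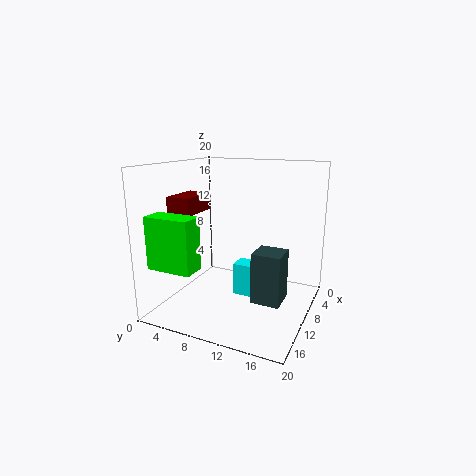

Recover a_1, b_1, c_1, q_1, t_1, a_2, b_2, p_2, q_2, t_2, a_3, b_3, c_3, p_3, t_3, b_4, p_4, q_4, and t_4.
a_1 = 16.25, b_1 = 1.75, c_1 = 7.5, q_1 = 6, t_1 = 6.75, a_2 = 6.75, b_2 = 9, p_2 = 2.75, q_2 = 4.75, t_2 = 4.75, a_3 = 7, b_3 = 0.5, c_3 = 13, p_3 = 6, t_3 = 2.5, b_4 = 15.5, p_4 = 3.25, q_4 = 3.25, t_4 = 5.75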